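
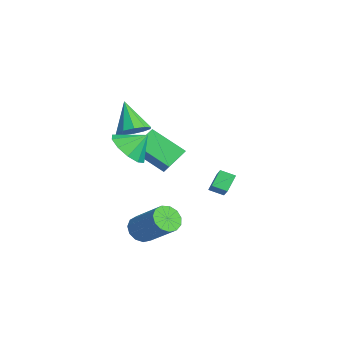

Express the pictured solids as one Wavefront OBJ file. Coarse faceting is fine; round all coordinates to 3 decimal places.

v -2.37 3.933 -1.877
v -2.694 3.223 -1.568
v -1.346 3.827 -1.05
v -1.67 3.116 -0.741
v -1.83 3.364 -2.619
v -2.154 2.653 -2.31
v -0.806 3.257 -1.792
v -1.13 2.547 -1.483
v 2.749 -2.459 3.549
v 3.28 -1.843 2.823
v 2.911 -1.581 4.411
v 2.626 -1.688 2.788
v 2.018 -1.828 3.044
v 1.69 -2.208 3.493
v 1.766 -2.684 3.963
v 2.218 -3.074 4.275
v 2.873 -3.229 4.31
v 3.48 -3.09 4.055
v 3.809 -2.709 3.606
v 3.732 -2.233 3.135
v 2.429 -1.78 -1.991
v 3.002 -2.216 -2.316
v 4.444 -1.337 -0.953
v 3.871 -0.9 -0.629
v 2.989 -1.836 -2.547
v 4.43 -0.956 -1.184
v 2.797 -1.438 -2.601
v 4.239 -0.558 -1.238
v 2.489 -1.148 -2.462
v 3.93 -0.269 -1.099
v 2.162 -1.059 -2.174
v 3.603 -0.18 -0.811
v 1.92 -1.199 -1.827
v 3.361 -0.319 -0.465
v 1.839 -1.523 -1.533
v 3.281 -0.643 -0.17
v 1.946 -1.929 -1.384
v 3.388 -1.049 -0.021
v 2.206 -2.287 -1.428
v 3.648 -1.408 -0.065
v 2.538 -2.484 -1.651
v 3.979 -1.605 -0.288
v 2.834 -2.458 -1.982
v 4.276 -1.578 -0.619
v -1.515 -1.396 1.277
v -2.037 -0.453 1.968
v -0.548 0.003 0.097
v -1.07 0.946 0.787
v -0.33 -1.426 2.213
v -0.852 -0.483 2.903
v 0.637 -0.027 1.032
v 0.115 0.916 1.723
v -2.325 -1.08 2.152
v -1.6 -1.196 2.69
v -3.495 -1.26 3.688
v -1.714 -0.646 2.668
v -2.061 -0.262 2.448
v -2.508 -0.19 2.116
v -2.886 -0.458 1.797
v -3.049 -0.964 1.613
v -2.936 -1.514 1.636
v -2.589 -1.899 1.855
v -2.141 -1.971 2.188
v -1.763 -1.702 2.507
f 2 4 1
f 5 2 1
f 1 4 3
f 3 5 1
f 2 8 4
f 6 2 5
f 6 8 2
f 4 8 3
f 7 5 3
f 3 8 7
f 7 6 5
f 8 6 7
f 10 9 12
f 10 12 11
f 12 9 13
f 12 13 11
f 13 9 14
f 13 14 11
f 14 9 15
f 14 15 11
f 15 9 16
f 15 16 11
f 16 9 17
f 16 17 11
f 17 9 18
f 17 18 11
f 18 9 19
f 18 19 11
f 19 9 20
f 19 20 11
f 20 9 10
f 20 10 11
f 22 21 25
f 22 25 23
f 23 25 26
f 23 26 24
f 25 21 27
f 25 27 26
f 26 27 28
f 26 28 24
f 27 21 29
f 27 29 28
f 28 29 30
f 28 30 24
f 29 21 31
f 29 31 30
f 30 31 32
f 30 32 24
f 31 21 33
f 31 33 32
f 32 33 34
f 32 34 24
f 33 21 35
f 33 35 34
f 34 35 36
f 34 36 24
f 35 21 37
f 35 37 36
f 36 37 38
f 36 38 24
f 37 21 39
f 37 39 38
f 38 39 40
f 38 40 24
f 39 21 41
f 39 41 40
f 40 41 42
f 40 42 24
f 41 21 43
f 41 43 42
f 42 43 44
f 42 44 24
f 43 21 22
f 43 22 44
f 44 22 23
f 44 23 24
f 46 48 45
f 49 46 45
f 45 48 47
f 47 49 45
f 46 52 48
f 50 46 49
f 50 52 46
f 48 52 47
f 51 49 47
f 47 52 51
f 51 50 49
f 52 50 51
f 54 53 56
f 54 56 55
f 56 53 57
f 56 57 55
f 57 53 58
f 57 58 55
f 58 53 59
f 58 59 55
f 59 53 60
f 59 60 55
f 60 53 61
f 60 61 55
f 61 53 62
f 61 62 55
f 62 53 63
f 62 63 55
f 63 53 64
f 63 64 55
f 64 53 54
f 64 54 55



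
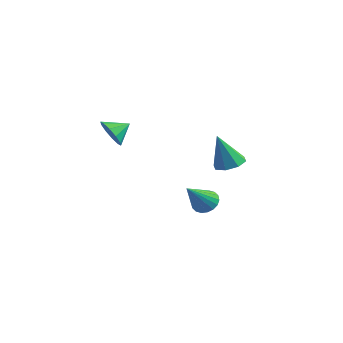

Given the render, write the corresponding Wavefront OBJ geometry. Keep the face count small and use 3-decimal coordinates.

v -3.463 -4.269 -0.046
v -3.038 -4.83 0.592
v -2.997 -3.311 0.486
v -2.67 -4.758 0.14
v -2.605 -4.499 -0.383
v -2.868 -4.152 -0.777
v -3.358 -3.849 -0.892
v -3.888 -3.707 -0.684
v -4.256 -3.779 -0.232
v -4.321 -4.038 0.291
v -4.058 -4.385 0.685
v -3.568 -4.688 0.8
v 0.932 -1.945 -4.498
v 1.441 -2.383 -4.933
v 0.928 -3.455 -2.982
v 1.659 -2.184 -4.734
v 1.732 -1.937 -4.488
v 1.647 -1.692 -4.244
v 1.421 -1.497 -4.05
v 1.098 -1.391 -3.945
v 0.742 -1.394 -3.95
v 0.424 -1.507 -4.063
v 0.206 -1.706 -4.262
v 0.132 -1.953 -4.508
v 0.217 -2.198 -4.752
v 0.444 -2.393 -4.946
v 0.767 -2.499 -5.051
v 1.123 -2.495 -5.046
v 3.421 -3.109 -0.576
v 4.218 -3.44 -0.463
v 2.959 -3.571 1.336
v 4.188 -2.792 -0.313
v 3.709 -2.329 -0.317
v 3.061 -2.323 -0.473
v 2.625 -2.778 -0.688
v 2.655 -3.426 -0.838
v 3.134 -3.888 -0.834
v 3.781 -3.894 -0.678
f 2 1 4
f 2 4 3
f 4 1 5
f 4 5 3
f 5 1 6
f 5 6 3
f 6 1 7
f 6 7 3
f 7 1 8
f 7 8 3
f 8 1 9
f 8 9 3
f 9 1 10
f 9 10 3
f 10 1 11
f 10 11 3
f 11 1 12
f 11 12 3
f 12 1 2
f 12 2 3
f 14 13 16
f 14 16 15
f 16 13 17
f 16 17 15
f 17 13 18
f 17 18 15
f 18 13 19
f 18 19 15
f 19 13 20
f 19 20 15
f 20 13 21
f 20 21 15
f 21 13 22
f 21 22 15
f 22 13 23
f 22 23 15
f 23 13 24
f 23 24 15
f 24 13 25
f 24 25 15
f 25 13 26
f 25 26 15
f 26 13 27
f 26 27 15
f 27 13 28
f 27 28 15
f 28 13 14
f 28 14 15
f 30 29 32
f 30 32 31
f 32 29 33
f 32 33 31
f 33 29 34
f 33 34 31
f 34 29 35
f 34 35 31
f 35 29 36
f 35 36 31
f 36 29 37
f 36 37 31
f 37 29 38
f 37 38 31
f 38 29 30
f 38 30 31



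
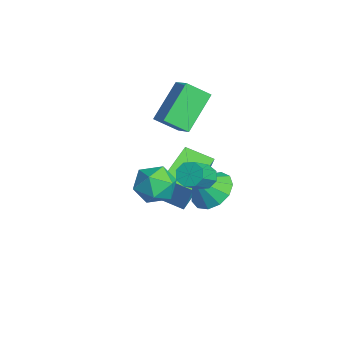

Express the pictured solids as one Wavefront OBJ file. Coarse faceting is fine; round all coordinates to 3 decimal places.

v 1.152 -2.464 0.787
v 1.834 -2.857 0.323
v 0.766 -3.783 1.337
v 1.448 -4.176 0.873
v 1.634 -3.62 1.575
v 1.873 -2.805 1.235
v 0.727 -3.835 0.425
v 0.966 -3.02 0.085
v 1.572 -3.705 0.099
v 2.132 -3.572 0.809
v 0.468 -3.068 0.851
v 1.028 -2.935 1.561
v 1.71 -1.614 1.232
v 1.958 -1.87 0.8
v 2.639 -2.583 1.617
v 2.39 -2.326 2.048
v 2.171 -1.521 0.928
v 2.852 -2.234 1.745
v 2.114 -1.226 1.234
v 2.794 -1.939 2.05
v 1.82 -1.158 1.538
v 2.5 -1.871 2.354
v 1.461 -1.357 1.663
v 2.142 -2.07 2.48
v 1.248 -1.706 1.535
v 1.929 -2.419 2.352
v 1.306 -2.001 1.23
v 1.986 -2.714 2.046
v 1.6 -2.069 0.926
v 2.28 -2.782 1.742
v 0.527 -0.934 -0.644
v 1.327 -0.501 -0.368
v 0.613 -1.706 0.324
v 0.924 -0.243 -0.127
v 0.396 -0.204 -0.05
v -0.091 -0.398 -0.161
v -0.381 -0.761 -0.426
v -0.383 -1.18 -0.759
v -0.096 -1.521 -1.056
v 0.389 -1.675 -1.222
v 0.918 -1.595 -1.204
v 1.323 -1.304 -1.008
v 1.475 -0.897 -0.697
v -3.144 -1.345 3.001
v -2.238 -1.173 3.543
v -2.916 -0.427 2.328
v -2.01 -0.255 2.871
v -2.19 -2.485 1.769
v -1.284 -2.313 2.312
v -1.962 -1.567 1.097
v -1.056 -1.395 1.639
v -3.241 -1.286 -2.053
v -2.819 -1.052 -0.633
v -2.524 -0.307 -2.428
v -2.101 -0.073 -1.008
v -1.559 -2.627 -2.332
v -1.136 -2.393 -0.912
v -0.841 -1.648 -2.707
v -0.419 -1.414 -1.287
f 1 12 6
f 1 6 2
f 1 2 8
f 1 8 11
f 1 11 12
f 2 6 10
f 6 12 5
f 12 11 3
f 11 8 7
f 8 2 9
f 4 10 5
f 4 5 3
f 4 3 7
f 4 7 9
f 4 9 10
f 5 10 6
f 3 5 12
f 7 3 11
f 9 7 8
f 10 9 2
f 14 13 17
f 14 17 15
f 15 17 18
f 15 18 16
f 17 13 19
f 17 19 18
f 18 19 20
f 18 20 16
f 19 13 21
f 19 21 20
f 20 21 22
f 20 22 16
f 21 13 23
f 21 23 22
f 22 23 24
f 22 24 16
f 23 13 25
f 23 25 24
f 24 25 26
f 24 26 16
f 25 13 27
f 25 27 26
f 26 27 28
f 26 28 16
f 27 13 29
f 27 29 28
f 28 29 30
f 28 30 16
f 29 13 14
f 29 14 30
f 30 14 15
f 30 15 16
f 32 31 34
f 32 34 33
f 34 31 35
f 34 35 33
f 35 31 36
f 35 36 33
f 36 31 37
f 36 37 33
f 37 31 38
f 37 38 33
f 38 31 39
f 38 39 33
f 39 31 40
f 39 40 33
f 40 31 41
f 40 41 33
f 41 31 42
f 41 42 33
f 42 31 43
f 42 43 33
f 43 31 32
f 43 32 33
f 45 47 44
f 48 45 44
f 44 47 46
f 46 48 44
f 45 51 47
f 49 45 48
f 49 51 45
f 47 51 46
f 50 48 46
f 46 51 50
f 50 49 48
f 51 49 50
f 53 55 52
f 56 53 52
f 52 55 54
f 54 56 52
f 53 59 55
f 57 53 56
f 57 59 53
f 55 59 54
f 58 56 54
f 54 59 58
f 58 57 56
f 59 57 58



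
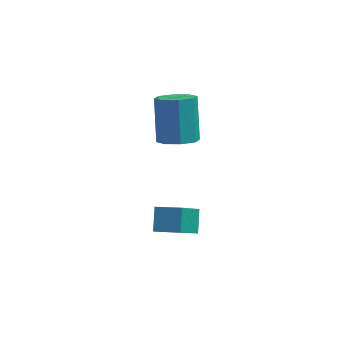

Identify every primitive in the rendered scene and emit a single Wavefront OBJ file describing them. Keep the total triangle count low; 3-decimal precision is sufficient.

v -2.575 -1.807 2.566
v -1.892 -2.167 2.897
v -2.042 -0.993 4.485
v -2.725 -0.633 4.154
v -1.749 -1.656 2.533
v -1.9 -0.483 4.121
v -2.09 -1.234 2.189
v -2.241 -0.06 3.776
v -2.715 -1.147 2.065
v -2.865 0.026 3.653
v -3.258 -1.447 2.235
v -3.408 -0.273 3.823
v -3.4 -1.957 2.599
v -3.551 -0.784 4.187
v -3.059 -2.38 2.944
v -3.21 -1.206 4.531
v -2.435 -2.466 3.067
v -2.585 -1.293 4.655
v -2.337 -4.741 -0.211
v -2.328 -3.906 0.475
v -3.384 -4.48 -0.514
v -3.374 -3.646 0.172
v -1.706 -3.694 -1.492
v -1.696 -2.86 -0.806
v -2.752 -3.434 -1.795
v -2.743 -2.599 -1.109
f 2 1 5
f 2 5 3
f 3 5 6
f 3 6 4
f 5 1 7
f 5 7 6
f 6 7 8
f 6 8 4
f 7 1 9
f 7 9 8
f 8 9 10
f 8 10 4
f 9 1 11
f 9 11 10
f 10 11 12
f 10 12 4
f 11 1 13
f 11 13 12
f 12 13 14
f 12 14 4
f 13 1 15
f 13 15 14
f 14 15 16
f 14 16 4
f 15 1 17
f 15 17 16
f 16 17 18
f 16 18 4
f 17 1 2
f 17 2 18
f 18 2 3
f 18 3 4
f 20 22 19
f 23 20 19
f 19 22 21
f 21 23 19
f 20 26 22
f 24 20 23
f 24 26 20
f 22 26 21
f 25 23 21
f 21 26 25
f 25 24 23
f 26 24 25



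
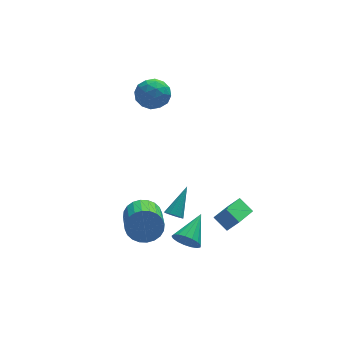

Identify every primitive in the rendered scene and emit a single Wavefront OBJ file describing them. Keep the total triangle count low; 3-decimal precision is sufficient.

v 2.238 -3.563 -2.592
v 1.725 -2.85 -1.98
v 1.642 -3.377 -3.308
v 1.129 -2.665 -2.697
v 3.471 -2.115 -3.243
v 2.958 -1.403 -2.632
v 2.875 -1.93 -3.96
v 2.362 -1.217 -3.348
v -0.637 -1.305 -3.28
v -0.26 -1.211 -3.669
v 0.397 -0.235 -2.02
v -0.468 -0.983 -3.693
v -0.73 -0.857 -3.585
v -0.962 -0.873 -3.38
v -1.091 -1.027 -3.144
v -1.076 -1.269 -2.951
v -0.921 -1.523 -2.863
v -0.676 -1.707 -2.907
v -0.418 -1.764 -3.069
v -0.23 -1.675 -3.299
v -0.171 -1.469 -3.523
v -0.758 3.727 3.933
v 0.014 3.677 3.236
v -1.194 2.143 3.564
v -0.422 2.093 2.867
v -0.203 2.138 3.884
v 0.066 3.117 4.112
v -1.246 2.703 2.688
v -0.977 3.682 2.916
v -0.288 3.044 2.467
v 0.357 2.695 3.206
v -1.537 3.125 3.594
v -0.892 2.776 4.333
v -0.334 3.841 3.617
v -0.846 1.979 3.183
v -0.718 2.005 3.781
v -0.264 1.976 3.372
v -0.303 3.512 4.132
v 0.15 3.483 3.722
v 0.023 2.578 4.103
v -1.33 2.337 3.078
v -0.877 2.308 2.668
v -0.916 3.844 3.428
v -0.462 3.815 3.019
v -1.203 3.242 2.697
v -0.057 3.44 2.755
v -0.313 2.508 2.538
v -0.798 2.867 2.433
v -0.639 3.443 2.567
v 0.321 3.234 3.19
v 0.065 2.303 2.973
v 0.194 2.33 3.571
v 0.352 2.905 3.705
v 0.144 2.862 2.738
v -1.245 3.517 3.827
v -1.501 2.586 3.61
v -1.532 2.915 3.095
v -1.374 3.49 3.229
v -0.867 3.312 4.262
v -1.123 2.38 4.045
v -0.541 2.377 4.233
v -0.382 2.953 4.367
v -1.324 2.958 4.062
v -2.617 -2.389 -1.818
v -1.923 -2.212 -1.106
v -2.329 -4.133 -0.23
v -3.023 -4.311 -0.942
v -2.247 -2.065 -0.936
v -2.653 -3.986 -0.06
v -2.627 -1.969 -0.9
v -3.033 -3.89 -0.024
v -3.006 -1.936 -1.004
v -3.412 -3.857 -0.128
v -3.326 -1.972 -1.231
v -3.731 -3.893 -0.355
v -3.537 -2.072 -1.548
v -3.943 -3.993 -0.672
v -3.609 -2.22 -1.907
v -4.015 -4.141 -1.03
v -3.53 -2.394 -2.251
v -3.935 -4.315 -1.375
v -3.311 -2.567 -2.53
v -3.717 -4.488 -1.654
v -2.987 -2.714 -2.7
v -3.393 -4.635 -1.824
v -2.607 -2.81 -2.736
v -3.013 -4.731 -1.86
v -2.228 -2.843 -2.632
v -2.634 -4.764 -1.756
v -1.909 -2.807 -2.405
v -2.314 -4.728 -1.529
v -1.697 -2.707 -2.088
v -2.103 -4.628 -1.212
v -1.625 -2.559 -1.73
v -2.031 -4.48 -0.853
v -1.705 -2.385 -1.385
v -2.11 -4.306 -0.509
v -0.552 -3.351 -3.658
v -0.008 -3.459 -4.275
v 0.632 -2.049 -2.842
v -0.242 -3.165 -4.405
v -0.547 -2.914 -4.363
v -0.853 -2.763 -4.16
v -1.09 -2.747 -3.842
v -1.204 -2.87 -3.482
v -1.168 -3.102 -3.162
v -0.992 -3.392 -2.955
v -0.714 -3.673 -2.91
v -0.399 -3.879 -3.036
v -0.119 -3.965 -3.305
v 0.062 -3.911 -3.654
v 0.102 -3.728 -4.004
f 2 4 1
f 5 2 1
f 1 4 3
f 3 5 1
f 2 8 4
f 6 2 5
f 6 8 2
f 4 8 3
f 7 5 3
f 3 8 7
f 7 6 5
f 8 6 7
f 10 9 12
f 10 12 11
f 12 9 13
f 12 13 11
f 13 9 14
f 13 14 11
f 14 9 15
f 14 15 11
f 15 9 16
f 15 16 11
f 16 9 17
f 16 17 11
f 17 9 18
f 17 18 11
f 18 9 19
f 18 19 11
f 19 9 20
f 19 20 11
f 20 9 21
f 20 21 11
f 21 9 10
f 21 10 11
f 22 59 38
f 59 33 62
f 38 62 27
f 59 62 38
f 22 38 34
f 38 27 39
f 34 39 23
f 38 39 34
f 22 34 43
f 34 23 44
f 43 44 29
f 34 44 43
f 22 43 55
f 43 29 58
f 55 58 32
f 43 58 55
f 22 55 59
f 55 32 63
f 59 63 33
f 55 63 59
f 23 39 50
f 39 27 53
f 50 53 31
f 39 53 50
f 27 62 40
f 62 33 61
f 40 61 26
f 62 61 40
f 33 63 60
f 63 32 56
f 60 56 24
f 63 56 60
f 32 58 57
f 58 29 45
f 57 45 28
f 58 45 57
f 29 44 49
f 44 23 46
f 49 46 30
f 44 46 49
f 25 51 37
f 51 31 52
f 37 52 26
f 51 52 37
f 25 37 35
f 37 26 36
f 35 36 24
f 37 36 35
f 25 35 42
f 35 24 41
f 42 41 28
f 35 41 42
f 25 42 47
f 42 28 48
f 47 48 30
f 42 48 47
f 25 47 51
f 47 30 54
f 51 54 31
f 47 54 51
f 26 52 40
f 52 31 53
f 40 53 27
f 52 53 40
f 24 36 60
f 36 26 61
f 60 61 33
f 36 61 60
f 28 41 57
f 41 24 56
f 57 56 32
f 41 56 57
f 30 48 49
f 48 28 45
f 49 45 29
f 48 45 49
f 31 54 50
f 54 30 46
f 50 46 23
f 54 46 50
f 65 64 68
f 65 68 66
f 66 68 69
f 66 69 67
f 68 64 70
f 68 70 69
f 69 70 71
f 69 71 67
f 70 64 72
f 70 72 71
f 71 72 73
f 71 73 67
f 72 64 74
f 72 74 73
f 73 74 75
f 73 75 67
f 74 64 76
f 74 76 75
f 75 76 77
f 75 77 67
f 76 64 78
f 76 78 77
f 77 78 79
f 77 79 67
f 78 64 80
f 78 80 79
f 79 80 81
f 79 81 67
f 80 64 82
f 80 82 81
f 81 82 83
f 81 83 67
f 82 64 84
f 82 84 83
f 83 84 85
f 83 85 67
f 84 64 86
f 84 86 85
f 85 86 87
f 85 87 67
f 86 64 88
f 86 88 87
f 87 88 89
f 87 89 67
f 88 64 90
f 88 90 89
f 89 90 91
f 89 91 67
f 90 64 92
f 90 92 91
f 91 92 93
f 91 93 67
f 92 64 94
f 92 94 93
f 93 94 95
f 93 95 67
f 94 64 96
f 94 96 95
f 95 96 97
f 95 97 67
f 96 64 65
f 96 65 97
f 97 65 66
f 97 66 67
f 99 98 101
f 99 101 100
f 101 98 102
f 101 102 100
f 102 98 103
f 102 103 100
f 103 98 104
f 103 104 100
f 104 98 105
f 104 105 100
f 105 98 106
f 105 106 100
f 106 98 107
f 106 107 100
f 107 98 108
f 107 108 100
f 108 98 109
f 108 109 100
f 109 98 110
f 109 110 100
f 110 98 111
f 110 111 100
f 111 98 112
f 111 112 100
f 112 98 99
f 112 99 100



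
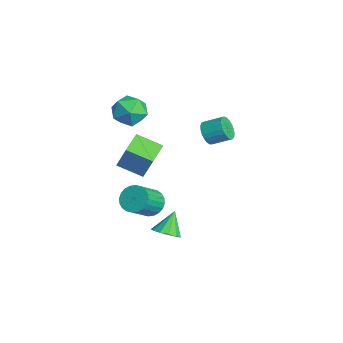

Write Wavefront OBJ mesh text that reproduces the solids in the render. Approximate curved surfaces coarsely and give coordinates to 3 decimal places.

v -2.782 -3.02 4.756
v -1.94 -3.695 4.234
v -3.96 -3.325 3.246
v -3.118 -4 2.724
v -3.673 -4.391 3.713
v -2.945 -4.203 4.646
v -2.955 -2.817 2.834
v -2.227 -2.629 3.767
v -2.047 -3.57 3.047
v -2.491 -4.542 3.59
v -3.409 -2.478 3.89
v -3.853 -3.45 4.433
v -1.474 -2.702 -3.285
v -0.863 -2.958 -3.966
v 0.045 -4.115 -2.716
v -0.566 -3.858 -2.035
v -0.69 -2.664 -3.82
v 0.218 -3.821 -2.57
v -0.636 -2.376 -3.593
v 0.272 -3.533 -2.343
v -0.71 -2.138 -3.318
v 0.198 -3.295 -2.068
v -0.9 -1.986 -3.039
v 0.008 -3.142 -1.789
v -1.177 -1.942 -2.797
v -0.27 -3.099 -1.547
v -1.5 -2.014 -2.63
v -0.592 -3.171 -1.38
v -1.819 -2.191 -2.562
v -0.911 -3.348 -1.312
v -2.085 -2.445 -2.604
v -1.177 -3.602 -1.354
v -2.258 -2.739 -2.75
v -1.35 -3.896 -1.5
v -2.312 -3.027 -2.977
v -1.404 -4.184 -1.727
v -2.238 -3.265 -3.252
v -1.33 -4.422 -2.002
v -2.048 -3.418 -3.531
v -1.14 -4.574 -2.281
v -1.77 -3.461 -3.773
v -0.863 -4.618 -2.523
v -1.448 -3.389 -3.94
v -0.54 -4.546 -2.69
v -1.129 -3.212 -4.008
v -0.221 -4.369 -2.758
v -2.634 0.956 1.299
v -2.328 0.475 1.902
v -1.84 1.543 2.505
v -2.146 2.024 1.901
v -2.067 0.483 1.677
v -1.578 1.551 2.28
v -1.904 0.572 1.386
v -1.415 1.64 1.989
v -1.867 0.728 1.08
v -1.378 1.796 1.683
v -1.962 0.923 0.812
v -1.474 1.991 1.415
v -2.174 1.124 0.628
v -1.686 2.192 1.231
v -2.466 1.296 0.56
v -1.977 2.364 1.163
v -2.786 1.409 0.62
v -2.298 2.477 1.223
v -3.081 1.444 0.797
v -2.592 2.512 1.4
v -3.298 1.394 1.06
v -2.809 2.462 1.663
v -3.4 1.269 1.365
v -2.912 2.337 1.968
v -3.37 1.09 1.659
v -2.881 2.157 2.262
v -3.213 0.887 1.89
v -2.724 1.955 2.493
v -2.956 0.697 2.019
v -2.467 1.764 2.621
v -2.643 0.551 2.023
v -2.154 1.619 2.626
v -0.438 -4.236 2.331
v -0.059 -3.773 3.772
v 0.335 -2.919 1.705
v 0.714 -2.456 3.146
v 1.066 -5.164 2.234
v 1.445 -4.701 3.675
v 1.839 -3.847 1.608
v 2.218 -3.384 3.049
v 0.959 -2.362 -4.168
v 1.498 -1.646 -4.25
v 0.241 -1.678 -2.912
v 1.09 -1.551 -4.535
v 0.64 -1.713 -4.704
v 0.291 -2.081 -4.702
v 0.154 -2.539 -4.531
v 0.273 -2.94 -4.245
v 0.609 -3.158 -3.934
v 1.057 -3.123 -3.697
v 1.473 -2.847 -3.61
v 1.726 -2.417 -3.7
v 1.735 -1.969 -3.938
f 1 12 6
f 1 6 2
f 1 2 8
f 1 8 11
f 1 11 12
f 2 6 10
f 6 12 5
f 12 11 3
f 11 8 7
f 8 2 9
f 4 10 5
f 4 5 3
f 4 3 7
f 4 7 9
f 4 9 10
f 5 10 6
f 3 5 12
f 7 3 11
f 9 7 8
f 10 9 2
f 14 13 17
f 14 17 15
f 15 17 18
f 15 18 16
f 17 13 19
f 17 19 18
f 18 19 20
f 18 20 16
f 19 13 21
f 19 21 20
f 20 21 22
f 20 22 16
f 21 13 23
f 21 23 22
f 22 23 24
f 22 24 16
f 23 13 25
f 23 25 24
f 24 25 26
f 24 26 16
f 25 13 27
f 25 27 26
f 26 27 28
f 26 28 16
f 27 13 29
f 27 29 28
f 28 29 30
f 28 30 16
f 29 13 31
f 29 31 30
f 30 31 32
f 30 32 16
f 31 13 33
f 31 33 32
f 32 33 34
f 32 34 16
f 33 13 35
f 33 35 34
f 34 35 36
f 34 36 16
f 35 13 37
f 35 37 36
f 36 37 38
f 36 38 16
f 37 13 39
f 37 39 38
f 38 39 40
f 38 40 16
f 39 13 41
f 39 41 40
f 40 41 42
f 40 42 16
f 41 13 43
f 41 43 42
f 42 43 44
f 42 44 16
f 43 13 45
f 43 45 44
f 44 45 46
f 44 46 16
f 45 13 14
f 45 14 46
f 46 14 15
f 46 15 16
f 48 47 51
f 48 51 49
f 49 51 52
f 49 52 50
f 51 47 53
f 51 53 52
f 52 53 54
f 52 54 50
f 53 47 55
f 53 55 54
f 54 55 56
f 54 56 50
f 55 47 57
f 55 57 56
f 56 57 58
f 56 58 50
f 57 47 59
f 57 59 58
f 58 59 60
f 58 60 50
f 59 47 61
f 59 61 60
f 60 61 62
f 60 62 50
f 61 47 63
f 61 63 62
f 62 63 64
f 62 64 50
f 63 47 65
f 63 65 64
f 64 65 66
f 64 66 50
f 65 47 67
f 65 67 66
f 66 67 68
f 66 68 50
f 67 47 69
f 67 69 68
f 68 69 70
f 68 70 50
f 69 47 71
f 69 71 70
f 70 71 72
f 70 72 50
f 71 47 73
f 71 73 72
f 72 73 74
f 72 74 50
f 73 47 75
f 73 75 74
f 74 75 76
f 74 76 50
f 75 47 77
f 75 77 76
f 76 77 78
f 76 78 50
f 77 47 48
f 77 48 78
f 78 48 49
f 78 49 50
f 80 82 79
f 83 80 79
f 79 82 81
f 81 83 79
f 80 86 82
f 84 80 83
f 84 86 80
f 82 86 81
f 85 83 81
f 81 86 85
f 85 84 83
f 86 84 85
f 88 87 90
f 88 90 89
f 90 87 91
f 90 91 89
f 91 87 92
f 91 92 89
f 92 87 93
f 92 93 89
f 93 87 94
f 93 94 89
f 94 87 95
f 94 95 89
f 95 87 96
f 95 96 89
f 96 87 97
f 96 97 89
f 97 87 98
f 97 98 89
f 98 87 99
f 98 99 89
f 99 87 88
f 99 88 89



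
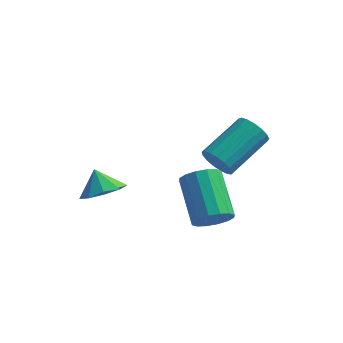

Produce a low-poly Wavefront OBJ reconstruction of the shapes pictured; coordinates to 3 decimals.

v 0.837 -3.239 0.586
v 1.489 -2.805 0.483
v 0.655 -1.306 1.532
v 0.003 -1.741 1.634
v 1.25 -2.714 0.164
v 0.416 -1.216 1.212
v 0.901 -2.764 -0.042
v 0.066 -1.266 1.006
v 0.534 -2.942 -0.08
v -0.3 -1.443 0.968
v 0.249 -3.199 0.06
v -0.585 -1.7 1.108
v 0.121 -3.467 0.341
v -0.713 -1.968 1.39
v 0.185 -3.674 0.688
v -0.649 -2.175 1.737
v 0.424 -3.764 1.008
v -0.41 -2.266 2.056
v 0.774 -3.714 1.214
v -0.061 -2.216 2.262
v 1.14 -3.537 1.252
v 0.306 -2.038 2.3
v 1.425 -3.28 1.112
v 0.591 -1.781 2.16
v 1.553 -3.012 0.83
v 0.719 -1.513 1.879
v 0.356 -0.597 1.518
v 0.71 -0.498 0.887
v 1.718 1.137 1.712
v 1.364 1.037 2.342
v 0.422 -0.303 0.853
v 1.43 1.332 1.678
v 0.119 -0.175 0.971
v 1.127 1.459 1.796
v -0.13 -0.145 1.215
v 0.878 1.49 2.039
v -0.268 -0.218 1.528
v 0.741 1.417 2.352
v -0.262 -0.378 1.838
v 0.746 1.257 2.663
v -0.115 -0.588 2.075
v 0.893 1.047 2.9
v 0.14 -0.8 2.185
v 1.148 0.834 3.009
v 0.444 -0.966 2.141
v 1.452 0.668 2.966
v 0.728 -1.048 1.955
v 1.737 0.587 2.78
v 0.927 -1.026 1.669
v 1.935 0.609 2.493
v 0.995 -0.906 1.348
v 2.003 0.729 2.172
v 0.917 -0.715 1.066
v 1.925 0.92 1.89
v -3.254 -2.994 1.116
v -2.716 -2.264 1.037
v -3.686 -2.586 1.944
v -3.244 -2.176 0.718
v -3.776 -2.47 0.585
v -4.064 -3.01 0.701
v -3.973 -3.542 1.011
v -3.545 -3.818 1.369
v -2.982 -3.708 1.609
v -2.545 -3.265 1.618
v -2.44 -2.694 1.392
f 2 1 5
f 2 5 3
f 3 5 6
f 3 6 4
f 5 1 7
f 5 7 6
f 6 7 8
f 6 8 4
f 7 1 9
f 7 9 8
f 8 9 10
f 8 10 4
f 9 1 11
f 9 11 10
f 10 11 12
f 10 12 4
f 11 1 13
f 11 13 12
f 12 13 14
f 12 14 4
f 13 1 15
f 13 15 14
f 14 15 16
f 14 16 4
f 15 1 17
f 15 17 16
f 16 17 18
f 16 18 4
f 17 1 19
f 17 19 18
f 18 19 20
f 18 20 4
f 19 1 21
f 19 21 20
f 20 21 22
f 20 22 4
f 21 1 23
f 21 23 22
f 22 23 24
f 22 24 4
f 23 1 25
f 23 25 24
f 24 25 26
f 24 26 4
f 25 1 2
f 25 2 26
f 26 2 3
f 26 3 4
f 28 27 31
f 28 31 29
f 29 31 32
f 29 32 30
f 31 27 33
f 31 33 32
f 32 33 34
f 32 34 30
f 33 27 35
f 33 35 34
f 34 35 36
f 34 36 30
f 35 27 37
f 35 37 36
f 36 37 38
f 36 38 30
f 37 27 39
f 37 39 38
f 38 39 40
f 38 40 30
f 39 27 41
f 39 41 40
f 40 41 42
f 40 42 30
f 41 27 43
f 41 43 42
f 42 43 44
f 42 44 30
f 43 27 45
f 43 45 44
f 44 45 46
f 44 46 30
f 45 27 47
f 45 47 46
f 46 47 48
f 46 48 30
f 47 27 49
f 47 49 48
f 48 49 50
f 48 50 30
f 49 27 51
f 49 51 50
f 50 51 52
f 50 52 30
f 51 27 53
f 51 53 52
f 52 53 54
f 52 54 30
f 53 27 28
f 53 28 54
f 54 28 29
f 54 29 30
f 56 55 58
f 56 58 57
f 58 55 59
f 58 59 57
f 59 55 60
f 59 60 57
f 60 55 61
f 60 61 57
f 61 55 62
f 61 62 57
f 62 55 63
f 62 63 57
f 63 55 64
f 63 64 57
f 64 55 65
f 64 65 57
f 65 55 56
f 65 56 57



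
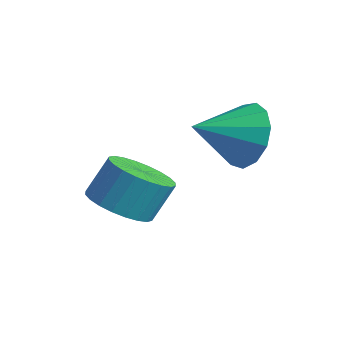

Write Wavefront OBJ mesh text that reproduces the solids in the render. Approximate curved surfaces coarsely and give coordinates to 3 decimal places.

v -0.341 -1.711 -4.378
v 0.644 -1.785 -4.44
v 0.766 -1.123 -3.304
v -0.219 -1.049 -3.242
v 0.582 -1.452 -4.627
v 0.703 -0.791 -3.491
v 0.379 -1.159 -4.776
v 0.5 -0.498 -3.64
v 0.066 -0.95 -4.864
v 0.188 -0.289 -3.728
v -0.308 -0.857 -4.878
v -0.187 -0.196 -3.742
v -0.688 -0.894 -4.816
v -0.566 -0.232 -3.68
v -1.014 -1.055 -4.688
v -0.893 -0.393 -3.552
v -1.239 -1.316 -4.512
v -1.117 -0.654 -3.376
v -1.326 -1.637 -4.316
v -1.204 -0.975 -3.18
v -1.263 -1.969 -4.129
v -1.142 -1.308 -2.993
v -1.06 -2.262 -3.98
v -0.939 -1.601 -2.844
v -0.748 -2.471 -3.892
v -0.626 -1.81 -2.756
v -0.373 -2.564 -3.878
v -0.252 -1.903 -2.742
v 0.006 -2.528 -3.94
v 0.128 -1.866 -2.804
v 0.333 -2.367 -4.068
v 0.454 -1.705 -2.932
v 0.557 -2.106 -4.244
v 0.679 -1.444 -3.108
v 1.848 0.738 -1.574
v 2.32 0.285 -2.433
v 1.552 -0.758 -0.946
v 2.76 0.37 -2.021
v 2.91 0.573 -1.468
v 2.723 0.828 -0.947
v 2.259 1.054 -0.626
v 1.664 1.181 -0.606
v 1.127 1.167 -0.893
v 0.82 1.017 -1.396
v 0.839 0.778 -1.956
v 1.178 0.527 -2.394
v 1.73 0.343 -2.572
f 2 1 5
f 2 5 3
f 3 5 6
f 3 6 4
f 5 1 7
f 5 7 6
f 6 7 8
f 6 8 4
f 7 1 9
f 7 9 8
f 8 9 10
f 8 10 4
f 9 1 11
f 9 11 10
f 10 11 12
f 10 12 4
f 11 1 13
f 11 13 12
f 12 13 14
f 12 14 4
f 13 1 15
f 13 15 14
f 14 15 16
f 14 16 4
f 15 1 17
f 15 17 16
f 16 17 18
f 16 18 4
f 17 1 19
f 17 19 18
f 18 19 20
f 18 20 4
f 19 1 21
f 19 21 20
f 20 21 22
f 20 22 4
f 21 1 23
f 21 23 22
f 22 23 24
f 22 24 4
f 23 1 25
f 23 25 24
f 24 25 26
f 24 26 4
f 25 1 27
f 25 27 26
f 26 27 28
f 26 28 4
f 27 1 29
f 27 29 28
f 28 29 30
f 28 30 4
f 29 1 31
f 29 31 30
f 30 31 32
f 30 32 4
f 31 1 33
f 31 33 32
f 32 33 34
f 32 34 4
f 33 1 2
f 33 2 34
f 34 2 3
f 34 3 4
f 36 35 38
f 36 38 37
f 38 35 39
f 38 39 37
f 39 35 40
f 39 40 37
f 40 35 41
f 40 41 37
f 41 35 42
f 41 42 37
f 42 35 43
f 42 43 37
f 43 35 44
f 43 44 37
f 44 35 45
f 44 45 37
f 45 35 46
f 45 46 37
f 46 35 47
f 46 47 37
f 47 35 36
f 47 36 37



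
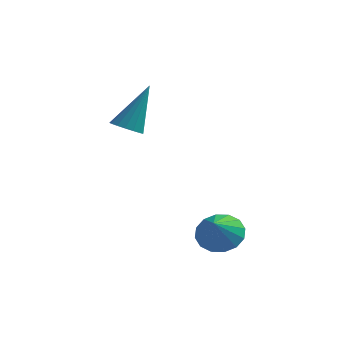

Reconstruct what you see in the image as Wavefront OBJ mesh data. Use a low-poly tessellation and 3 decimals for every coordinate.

v -4.201 -0.665 -0.137
v -3.923 -0.192 -0.467
v -3.679 0.265 1.637
v -4.212 -0.096 -0.432
v -4.499 -0.131 -0.329
v -4.717 -0.288 -0.182
v -4.817 -0.532 -0.025
v -4.776 -0.805 0.106
v -4.604 -1.047 0.182
v -4.339 -1.201 0.184
v -4.043 -1.232 0.113
v -3.783 -1.133 -0.015
v -3.619 -0.927 -0.171
v -3.588 -0.661 -0.32
v -3.698 -0.395 -0.426
v -0.003 -3.112 -3.423
v 0.514 -2.604 -2.959
v 0.023 -3.928 -2.557
v 0.102 -2.489 -2.839
v -0.339 -2.541 -2.874
v -0.69 -2.746 -3.057
v -0.856 -3.049 -3.338
v -0.794 -3.368 -3.641
v -0.52 -3.619 -3.886
v -0.107 -3.734 -4.007
v 0.334 -3.683 -3.971
v 0.684 -3.478 -3.788
v 0.851 -3.175 -3.508
v 0.788 -2.855 -3.204
f 2 1 4
f 2 4 3
f 4 1 5
f 4 5 3
f 5 1 6
f 5 6 3
f 6 1 7
f 6 7 3
f 7 1 8
f 7 8 3
f 8 1 9
f 8 9 3
f 9 1 10
f 9 10 3
f 10 1 11
f 10 11 3
f 11 1 12
f 11 12 3
f 12 1 13
f 12 13 3
f 13 1 14
f 13 14 3
f 14 1 15
f 14 15 3
f 15 1 2
f 15 2 3
f 17 16 19
f 17 19 18
f 19 16 20
f 19 20 18
f 20 16 21
f 20 21 18
f 21 16 22
f 21 22 18
f 22 16 23
f 22 23 18
f 23 16 24
f 23 24 18
f 24 16 25
f 24 25 18
f 25 16 26
f 25 26 18
f 26 16 27
f 26 27 18
f 27 16 28
f 27 28 18
f 28 16 29
f 28 29 18
f 29 16 17
f 29 17 18



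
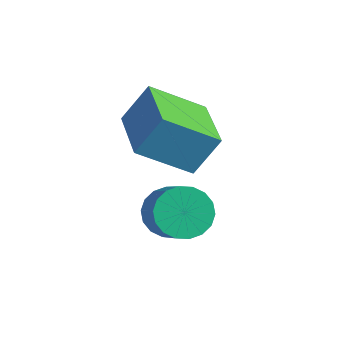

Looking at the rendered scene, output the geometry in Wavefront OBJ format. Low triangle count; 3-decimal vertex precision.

v -0.817 -2.334 1.502
v -0.43 -1.566 2.743
v 0.265 -1.025 0.354
v 0.652 -0.256 1.595
v 0.908 -3.564 1.725
v 1.295 -2.795 2.966
v 1.99 -2.254 0.577
v 2.377 -1.486 1.818
v 1.523 -2.702 -1.228
v 2.11 -2.05 -1.374
v 3.445 -2.925 0.081
v 2.857 -3.578 0.228
v 1.887 -1.904 -1.081
v 3.222 -2.779 0.374
v 1.591 -1.915 -0.817
v 2.926 -2.791 0.638
v 1.282 -2.083 -0.635
v 2.617 -2.959 0.82
v 1.021 -2.374 -0.57
v 2.356 -3.249 0.885
v 0.859 -2.729 -0.635
v 2.194 -3.605 0.82
v 0.828 -3.079 -0.818
v 2.163 -3.955 0.638
v 0.935 -3.355 -1.081
v 2.27 -4.23 0.374
v 1.158 -3.501 -1.374
v 2.493 -4.376 0.081
v 1.454 -3.489 -1.638
v 2.789 -4.365 -0.183
v 1.763 -3.321 -1.82
v 3.098 -4.197 -0.365
v 2.024 -3.031 -1.885
v 3.359 -3.906 -0.43
v 2.186 -2.675 -1.82
v 3.521 -3.551 -0.365
v 2.217 -2.325 -1.638
v 3.552 -3.201 -0.182
f 2 4 1
f 5 2 1
f 1 4 3
f 3 5 1
f 2 8 4
f 6 2 5
f 6 8 2
f 4 8 3
f 7 5 3
f 3 8 7
f 7 6 5
f 8 6 7
f 10 9 13
f 10 13 11
f 11 13 14
f 11 14 12
f 13 9 15
f 13 15 14
f 14 15 16
f 14 16 12
f 15 9 17
f 15 17 16
f 16 17 18
f 16 18 12
f 17 9 19
f 17 19 18
f 18 19 20
f 18 20 12
f 19 9 21
f 19 21 20
f 20 21 22
f 20 22 12
f 21 9 23
f 21 23 22
f 22 23 24
f 22 24 12
f 23 9 25
f 23 25 24
f 24 25 26
f 24 26 12
f 25 9 27
f 25 27 26
f 26 27 28
f 26 28 12
f 27 9 29
f 27 29 28
f 28 29 30
f 28 30 12
f 29 9 31
f 29 31 30
f 30 31 32
f 30 32 12
f 31 9 33
f 31 33 32
f 32 33 34
f 32 34 12
f 33 9 35
f 33 35 34
f 34 35 36
f 34 36 12
f 35 9 37
f 35 37 36
f 36 37 38
f 36 38 12
f 37 9 10
f 37 10 38
f 38 10 11
f 38 11 12



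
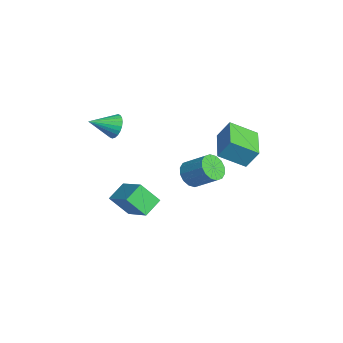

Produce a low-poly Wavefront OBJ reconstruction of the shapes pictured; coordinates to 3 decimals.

v 0.14 0.806 -0.861
v 0.504 1.196 -1.573
v 1.404 2.184 -0.572
v 1.04 1.794 0.141
v 0.127 1.445 -1.48
v 1.028 2.433 -0.479
v -0.246 1.523 -1.221
v 0.655 2.511 -0.22
v -0.516 1.409 -0.865
v 0.385 2.396 0.136
v -0.61 1.133 -0.508
v 0.291 2.12 0.493
v -0.503 0.77 -0.246
v 0.398 1.757 0.755
v -0.224 0.416 -0.148
v 0.676 1.404 0.853
v 0.152 0.167 -0.241
v 1.053 1.155 0.76
v 0.525 0.089 -0.5
v 1.426 1.077 0.501
v 0.795 0.204 -0.856
v 1.696 1.191 0.145
v 0.889 0.48 -1.213
v 1.79 1.467 -0.212
v 0.782 0.843 -1.475
v 1.683 1.83 -0.474
v 0.556 2.089 2.289
v 0.819 2.714 3.409
v 0.819 3.573 1.399
v 1.082 4.198 2.52
v 2.598 1.602 2.08
v 2.861 2.227 3.201
v 2.861 3.086 1.191
v 3.124 3.711 2.311
v -0.265 -3.244 3.28
v 0.194 -2.934 3.871
v -0.135 -4.696 3.94
v -0.095 -2.904 3.995
v -0.41 -2.925 4.01
v -0.703 -2.995 3.914
v -0.929 -3.103 3.722
v -1.054 -3.232 3.462
v -1.059 -3.363 3.174
v -0.943 -3.476 2.903
v -0.724 -3.554 2.689
v -0.435 -3.585 2.565
v -0.12 -3.563 2.55
v 0.173 -3.493 2.646
v 0.399 -3.385 2.838
v 0.524 -3.256 3.098
v 0.529 -3.125 3.386
v 0.413 -3.012 3.657
v 0.475 -3.791 -1.866
v -0.203 -2.877 -1.279
v 0.775 -2.801 -3.061
v 0.096 -1.888 -2.474
v 2.104 -3.172 -0.946
v 1.425 -2.259 -0.359
v 2.403 -2.183 -2.141
v 1.725 -1.269 -1.554
f 2 1 5
f 2 5 3
f 3 5 6
f 3 6 4
f 5 1 7
f 5 7 6
f 6 7 8
f 6 8 4
f 7 1 9
f 7 9 8
f 8 9 10
f 8 10 4
f 9 1 11
f 9 11 10
f 10 11 12
f 10 12 4
f 11 1 13
f 11 13 12
f 12 13 14
f 12 14 4
f 13 1 15
f 13 15 14
f 14 15 16
f 14 16 4
f 15 1 17
f 15 17 16
f 16 17 18
f 16 18 4
f 17 1 19
f 17 19 18
f 18 19 20
f 18 20 4
f 19 1 21
f 19 21 20
f 20 21 22
f 20 22 4
f 21 1 23
f 21 23 22
f 22 23 24
f 22 24 4
f 23 1 25
f 23 25 24
f 24 25 26
f 24 26 4
f 25 1 2
f 25 2 26
f 26 2 3
f 26 3 4
f 28 30 27
f 31 28 27
f 27 30 29
f 29 31 27
f 28 34 30
f 32 28 31
f 32 34 28
f 30 34 29
f 33 31 29
f 29 34 33
f 33 32 31
f 34 32 33
f 36 35 38
f 36 38 37
f 38 35 39
f 38 39 37
f 39 35 40
f 39 40 37
f 40 35 41
f 40 41 37
f 41 35 42
f 41 42 37
f 42 35 43
f 42 43 37
f 43 35 44
f 43 44 37
f 44 35 45
f 44 45 37
f 45 35 46
f 45 46 37
f 46 35 47
f 46 47 37
f 47 35 48
f 47 48 37
f 48 35 49
f 48 49 37
f 49 35 50
f 49 50 37
f 50 35 51
f 50 51 37
f 51 35 52
f 51 52 37
f 52 35 36
f 52 36 37
f 54 56 53
f 57 54 53
f 53 56 55
f 55 57 53
f 54 60 56
f 58 54 57
f 58 60 54
f 56 60 55
f 59 57 55
f 55 60 59
f 59 58 57
f 60 58 59



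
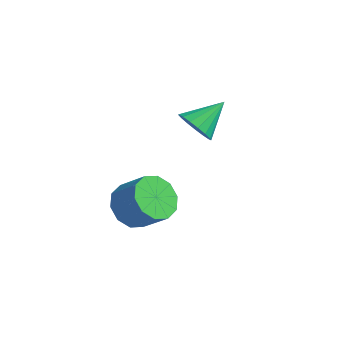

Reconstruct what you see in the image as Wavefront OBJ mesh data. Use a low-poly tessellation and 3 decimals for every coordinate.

v -1.169 3.341 0.232
v -0.386 3.21 0.069
v -0.791 4.579 1.048
v -0.505 3.438 -0.222
v -0.776 3.643 -0.408
v -1.136 3.78 -0.448
v -1.504 3.815 -0.332
v -1.796 3.743 -0.087
v -1.943 3.578 0.231
v -1.914 3.359 0.55
v -1.713 3.136 0.796
v -1.388 2.96 0.912
v -1.013 2.871 0.873
v -0.673 2.89 0.687
v -0.447 3.012 0.397
v -1.067 -0.309 -1.674
v -0.428 -0.474 -2.357
v 0.567 -0.376 -1.449
v -0.073 -0.211 -0.766
v -0.514 0.106 -2.325
v 0.481 0.204 -1.417
v -0.811 0.527 -2.045
v 0.183 0.626 -1.137
v -1.207 0.629 -1.623
v -0.212 0.727 -0.715
v -1.549 0.373 -1.22
v -0.554 0.471 -0.312
v -1.707 -0.144 -0.991
v -0.712 -0.046 -0.083
v -1.621 -0.724 -1.023
v -0.626 -0.626 -0.115
v -1.323 -1.146 -1.303
v -0.329 -1.047 -0.395
v -0.928 -1.247 -1.725
v 0.067 -1.149 -0.817
v -0.586 -0.991 -2.128
v 0.409 -0.893 -1.22
f 2 1 4
f 2 4 3
f 4 1 5
f 4 5 3
f 5 1 6
f 5 6 3
f 6 1 7
f 6 7 3
f 7 1 8
f 7 8 3
f 8 1 9
f 8 9 3
f 9 1 10
f 9 10 3
f 10 1 11
f 10 11 3
f 11 1 12
f 11 12 3
f 12 1 13
f 12 13 3
f 13 1 14
f 13 14 3
f 14 1 15
f 14 15 3
f 15 1 2
f 15 2 3
f 17 16 20
f 17 20 18
f 18 20 21
f 18 21 19
f 20 16 22
f 20 22 21
f 21 22 23
f 21 23 19
f 22 16 24
f 22 24 23
f 23 24 25
f 23 25 19
f 24 16 26
f 24 26 25
f 25 26 27
f 25 27 19
f 26 16 28
f 26 28 27
f 27 28 29
f 27 29 19
f 28 16 30
f 28 30 29
f 29 30 31
f 29 31 19
f 30 16 32
f 30 32 31
f 31 32 33
f 31 33 19
f 32 16 34
f 32 34 33
f 33 34 35
f 33 35 19
f 34 16 36
f 34 36 35
f 35 36 37
f 35 37 19
f 36 16 17
f 36 17 37
f 37 17 18
f 37 18 19



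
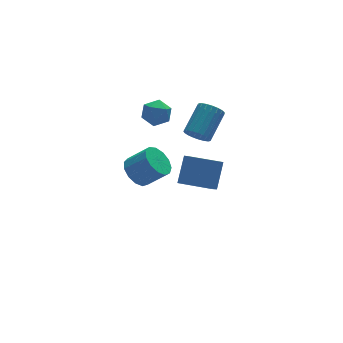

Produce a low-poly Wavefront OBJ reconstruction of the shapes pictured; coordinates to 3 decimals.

v 2.273 1.71 -4.154
v 1.781 1.186 -3.549
v 1.023 2.862 -4.172
v 0.531 2.338 -3.567
v 2.949 2.462 -2.953
v 2.457 1.938 -2.348
v 1.699 3.614 -2.971
v 1.207 3.09 -2.366
v 0.592 0.332 1.297
v 1.074 0.173 0.875
v 2.169 1.029 1.8
v 1.688 1.188 2.223
v 0.98 0.408 0.768
v 2.075 1.264 1.694
v 0.819 0.63 0.754
v 1.914 1.486 1.679
v 0.619 0.8 0.833
v 1.714 1.656 1.758
v 0.414 0.889 0.992
v 1.509 1.746 1.918
v 0.24 0.882 1.205
v 1.336 1.739 2.13
v 0.127 0.78 1.433
v 1.223 1.636 2.358
v 0.095 0.6 1.638
v 1.19 1.457 2.563
v 0.148 0.374 1.784
v 1.244 1.231 2.709
v 0.279 0.141 1.846
v 1.374 0.997 2.771
v 0.463 -0.06 1.813
v 1.558 0.797 2.738
v 0.67 -0.192 1.691
v 1.765 0.664 2.616
v 0.863 -0.235 1.501
v 1.959 0.622 2.426
v 1.01 -0.179 1.275
v 2.105 0.678 2.201
v 1.084 -0.035 1.054
v 2.18 0.822 1.979
v -0.718 1.531 3.351
v -0.254 1.253 2.807
v -1.706 1.247 2.653
v -1.242 0.969 2.109
v -1.311 0.601 2.779
v -0.701 0.777 3.21
v -1.259 1.723 2.25
v -0.649 1.899 2.681
v -0.588 1.372 2.126
v -0.62 0.678 2.454
v -1.34 1.822 3.006
v -1.372 1.128 3.334
v -3.323 -2.013 1.878
v -3.008 -2.495 1.309
v -2.202 -2.989 2.172
v -2.517 -2.507 2.742
v -2.764 -2.11 1.301
v -1.957 -2.603 2.164
v -2.697 -1.694 1.476
v -1.891 -2.187 2.339
v -2.829 -1.379 1.779
v -2.023 -1.873 2.642
v -3.118 -1.266 2.114
v -2.312 -1.759 2.977
v -3.472 -1.39 2.374
v -2.666 -1.883 3.237
v -3.779 -1.712 2.476
v -2.973 -2.205 3.34
v -3.941 -2.129 2.389
v -3.135 -2.623 3.252
v -3.907 -2.51 2.14
v -3.101 -3.003 3.003
v -3.688 -2.733 1.808
v -2.881 -3.226 2.671
v -3.353 -2.728 1.498
v -2.546 -3.221 2.361
f 2 4 1
f 5 2 1
f 1 4 3
f 3 5 1
f 2 8 4
f 6 2 5
f 6 8 2
f 4 8 3
f 7 5 3
f 3 8 7
f 7 6 5
f 8 6 7
f 10 9 13
f 10 13 11
f 11 13 14
f 11 14 12
f 13 9 15
f 13 15 14
f 14 15 16
f 14 16 12
f 15 9 17
f 15 17 16
f 16 17 18
f 16 18 12
f 17 9 19
f 17 19 18
f 18 19 20
f 18 20 12
f 19 9 21
f 19 21 20
f 20 21 22
f 20 22 12
f 21 9 23
f 21 23 22
f 22 23 24
f 22 24 12
f 23 9 25
f 23 25 24
f 24 25 26
f 24 26 12
f 25 9 27
f 25 27 26
f 26 27 28
f 26 28 12
f 27 9 29
f 27 29 28
f 28 29 30
f 28 30 12
f 29 9 31
f 29 31 30
f 30 31 32
f 30 32 12
f 31 9 33
f 31 33 32
f 32 33 34
f 32 34 12
f 33 9 35
f 33 35 34
f 34 35 36
f 34 36 12
f 35 9 37
f 35 37 36
f 36 37 38
f 36 38 12
f 37 9 39
f 37 39 38
f 38 39 40
f 38 40 12
f 39 9 10
f 39 10 40
f 40 10 11
f 40 11 12
f 41 52 46
f 41 46 42
f 41 42 48
f 41 48 51
f 41 51 52
f 42 46 50
f 46 52 45
f 52 51 43
f 51 48 47
f 48 42 49
f 44 50 45
f 44 45 43
f 44 43 47
f 44 47 49
f 44 49 50
f 45 50 46
f 43 45 52
f 47 43 51
f 49 47 48
f 50 49 42
f 54 53 57
f 54 57 55
f 55 57 58
f 55 58 56
f 57 53 59
f 57 59 58
f 58 59 60
f 58 60 56
f 59 53 61
f 59 61 60
f 60 61 62
f 60 62 56
f 61 53 63
f 61 63 62
f 62 63 64
f 62 64 56
f 63 53 65
f 63 65 64
f 64 65 66
f 64 66 56
f 65 53 67
f 65 67 66
f 66 67 68
f 66 68 56
f 67 53 69
f 67 69 68
f 68 69 70
f 68 70 56
f 69 53 71
f 69 71 70
f 70 71 72
f 70 72 56
f 71 53 73
f 71 73 72
f 72 73 74
f 72 74 56
f 73 53 75
f 73 75 74
f 74 75 76
f 74 76 56
f 75 53 54
f 75 54 76
f 76 54 55
f 76 55 56



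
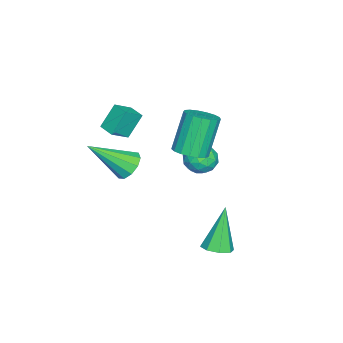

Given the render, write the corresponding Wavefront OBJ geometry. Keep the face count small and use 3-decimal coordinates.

v 1.685 -0.203 -0.225
v 2.359 -0.152 -0.528
v 2.415 -1.677 1.145
v 2.333 0.152 -0.187
v 2.061 0.321 0.139
v 1.645 0.289 0.326
v 1.244 0.069 0.303
v 1.012 -0.254 0.078
v 1.038 -0.559 -0.262
v 1.31 -0.727 -0.589
v 1.726 -0.695 -0.776
v 2.127 -0.476 -0.753
v -0.616 -1.515 0.071
v 0.059 -1.991 0.616
v -1.174 -1.085 1.14
v -0.499 -1.561 1.685
v -0.141 -0.859 0.055
v 0.534 -1.335 0.6
v -0.699 -0.429 1.124
v -0.024 -0.905 1.669
v 1.128 3.36 -4.966
v 1.717 3.101 -4.69
v 0.252 3.44 -3.014
v 1.718 3.637 -4.712
v 1.374 4.01 -4.882
v 0.885 4.002 -5.101
v 0.538 3.618 -5.241
v 0.537 3.083 -5.219
v 0.882 2.71 -5.049
v 1.371 2.717 -4.83
v -3.048 1.878 -2.336
v -2.373 1.507 -2.617
v -3.787 1.173 -3.183
v -3.112 0.802 -3.464
v -3.379 0.647 -2.704
v -2.922 1.082 -2.181
v -3.238 1.598 -3.619
v -2.781 2.033 -3.096
v -2.49 1.334 -3.41
v -2.577 0.746 -2.845
v -3.583 1.934 -2.955
v -3.67 1.346 -2.39
v -2.645 1.754 -2.402
v -3.515 0.926 -3.398
v -3.672 0.834 -2.951
v -3.275 0.616 -3.117
v -2.968 1.505 -2.146
v -2.571 1.287 -2.311
v -3.163 0.781 -2.362
v -3.589 1.393 -3.489
v -3.192 1.175 -3.654
v -2.885 2.064 -2.683
v -2.488 1.846 -2.849
v -2.997 1.899 -3.438
v -2.317 1.435 -3.034
v -2.752 1.02 -3.531
v -2.826 1.488 -3.623
v -2.557 1.744 -3.315
v -2.369 1.089 -2.701
v -2.803 0.675 -3.199
v -2.96 0.583 -2.753
v -2.692 0.839 -2.445
v -2.438 0.987 -3.167
v -3.357 2.005 -2.601
v -3.791 1.591 -3.099
v -3.468 1.841 -3.355
v -3.2 2.097 -3.047
v -3.408 1.66 -2.269
v -3.843 1.245 -2.766
v -3.603 0.936 -2.485
v -3.334 1.192 -2.177
v -3.722 1.693 -2.633
v -1.357 1.408 -1.224
v -0.662 1.232 -0.867
v -1.529 1.476 0.941
v -2.223 1.652 0.584
v -0.649 1.612 -0.912
v -1.516 1.856 0.896
v -0.797 1.945 -1.029
v -1.664 2.19 0.78
v -1.074 2.155 -1.19
v -1.941 2.4 0.619
v -1.415 2.194 -1.359
v -2.282 2.439 0.45
v -1.743 2.053 -1.497
v -2.61 2.297 0.311
v -1.983 1.764 -1.572
v -2.849 2.008 0.236
v -2.079 1.393 -1.568
v -2.945 1.638 0.24
v -2.009 1.026 -1.485
v -2.876 1.27 0.323
v -1.79 0.746 -1.342
v -2.657 0.99 0.466
v -1.472 0.618 -1.173
v -2.339 0.862 0.636
v -1.127 0.671 -1.014
v -1.994 0.915 0.794
v -0.835 0.892 -0.904
v -1.702 1.137 0.904
f 2 1 4
f 2 4 3
f 4 1 5
f 4 5 3
f 5 1 6
f 5 6 3
f 6 1 7
f 6 7 3
f 7 1 8
f 7 8 3
f 8 1 9
f 8 9 3
f 9 1 10
f 9 10 3
f 10 1 11
f 10 11 3
f 11 1 12
f 11 12 3
f 12 1 2
f 12 2 3
f 14 16 13
f 17 14 13
f 13 16 15
f 15 17 13
f 14 20 16
f 18 14 17
f 18 20 14
f 16 20 15
f 19 17 15
f 15 20 19
f 19 18 17
f 20 18 19
f 22 21 24
f 22 24 23
f 24 21 25
f 24 25 23
f 25 21 26
f 25 26 23
f 26 21 27
f 26 27 23
f 27 21 28
f 27 28 23
f 28 21 29
f 28 29 23
f 29 21 30
f 29 30 23
f 30 21 22
f 30 22 23
f 31 68 47
f 68 42 71
f 47 71 36
f 68 71 47
f 31 47 43
f 47 36 48
f 43 48 32
f 47 48 43
f 31 43 52
f 43 32 53
f 52 53 38
f 43 53 52
f 31 52 64
f 52 38 67
f 64 67 41
f 52 67 64
f 31 64 68
f 64 41 72
f 68 72 42
f 64 72 68
f 32 48 59
f 48 36 62
f 59 62 40
f 48 62 59
f 36 71 49
f 71 42 70
f 49 70 35
f 71 70 49
f 42 72 69
f 72 41 65
f 69 65 33
f 72 65 69
f 41 67 66
f 67 38 54
f 66 54 37
f 67 54 66
f 38 53 58
f 53 32 55
f 58 55 39
f 53 55 58
f 34 60 46
f 60 40 61
f 46 61 35
f 60 61 46
f 34 46 44
f 46 35 45
f 44 45 33
f 46 45 44
f 34 44 51
f 44 33 50
f 51 50 37
f 44 50 51
f 34 51 56
f 51 37 57
f 56 57 39
f 51 57 56
f 34 56 60
f 56 39 63
f 60 63 40
f 56 63 60
f 35 61 49
f 61 40 62
f 49 62 36
f 61 62 49
f 33 45 69
f 45 35 70
f 69 70 42
f 45 70 69
f 37 50 66
f 50 33 65
f 66 65 41
f 50 65 66
f 39 57 58
f 57 37 54
f 58 54 38
f 57 54 58
f 40 63 59
f 63 39 55
f 59 55 32
f 63 55 59
f 74 73 77
f 74 77 75
f 75 77 78
f 75 78 76
f 77 73 79
f 77 79 78
f 78 79 80
f 78 80 76
f 79 73 81
f 79 81 80
f 80 81 82
f 80 82 76
f 81 73 83
f 81 83 82
f 82 83 84
f 82 84 76
f 83 73 85
f 83 85 84
f 84 85 86
f 84 86 76
f 85 73 87
f 85 87 86
f 86 87 88
f 86 88 76
f 87 73 89
f 87 89 88
f 88 89 90
f 88 90 76
f 89 73 91
f 89 91 90
f 90 91 92
f 90 92 76
f 91 73 93
f 91 93 92
f 92 93 94
f 92 94 76
f 93 73 95
f 93 95 94
f 94 95 96
f 94 96 76
f 95 73 97
f 95 97 96
f 96 97 98
f 96 98 76
f 97 73 99
f 97 99 98
f 98 99 100
f 98 100 76
f 99 73 74
f 99 74 100
f 100 74 75
f 100 75 76



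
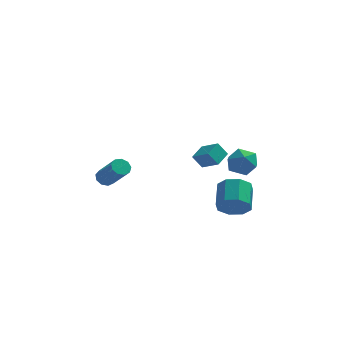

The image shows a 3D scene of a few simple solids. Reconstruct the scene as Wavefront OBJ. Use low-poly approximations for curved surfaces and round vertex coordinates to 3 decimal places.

v 1.7 1.859 1.197
v 2.136 2.885 1.583
v 0.696 2.518 0.58
v 1.132 3.545 0.967
v 2.268 1.935 0.353
v 2.704 2.962 0.74
v 1.264 2.595 -0.263
v 1.7 3.621 0.123
v 3.511 -2.013 -1.022
v 3.983 -1.545 -1.795
v 3.922 -0.058 -0.931
v 3.449 -0.527 -0.158
v 3.206 -1.534 -1.869
v 3.145 -0.047 -1.006
v 2.608 -1.804 -1.447
v 2.546 -0.317 -0.583
v 2.538 -2.196 -0.776
v 2.476 -0.71 0.088
v 3.038 -2.482 -0.249
v 2.977 -0.995 0.615
v 3.815 -2.493 -0.174
v 3.754 -1.006 0.689
v 4.414 -2.223 -0.597
v 4.352 -0.736 0.267
v 4.484 -1.83 -1.268
v 4.422 -0.344 -0.404
v -4.159 1.234 -0.773
v -3.851 1.761 -0.62
v -2.752 0.693 0.845
v -3.061 0.166 0.693
v -4.207 1.724 -0.38
v -3.108 0.656 1.085
v -4.541 1.458 -0.324
v -3.442 0.39 1.141
v -4.696 1.087 -0.477
v -3.597 0.019 0.988
v -4.601 0.784 -0.769
v -3.502 -0.284 0.696
v -4.299 0.693 -1.063
v -3.2 -0.376 0.402
v -3.932 0.854 -1.22
v -2.833 -0.214 0.245
v -3.671 1.193 -1.168
v -2.572 0.125 0.297
v -3.639 1.552 -0.931
v -2.54 0.484 0.534
v 3.785 -1.282 1.801
v 4.719 -1.491 2.12
v 3.181 -2.369 2.86
v 4.115 -2.578 3.179
v 3.702 -1.681 3.383
v 4.075 -1.009 2.729
v 3.825 -2.851 2.251
v 4.198 -2.179 1.597
v 4.744 -2.461 2.398
v 4.668 -1.737 3.097
v 3.232 -2.123 1.883
v 3.156 -1.399 2.582
f 2 4 1
f 5 2 1
f 1 4 3
f 3 5 1
f 2 8 4
f 6 2 5
f 6 8 2
f 4 8 3
f 7 5 3
f 3 8 7
f 7 6 5
f 8 6 7
f 10 9 13
f 10 13 11
f 11 13 14
f 11 14 12
f 13 9 15
f 13 15 14
f 14 15 16
f 14 16 12
f 15 9 17
f 15 17 16
f 16 17 18
f 16 18 12
f 17 9 19
f 17 19 18
f 18 19 20
f 18 20 12
f 19 9 21
f 19 21 20
f 20 21 22
f 20 22 12
f 21 9 23
f 21 23 22
f 22 23 24
f 22 24 12
f 23 9 25
f 23 25 24
f 24 25 26
f 24 26 12
f 25 9 10
f 25 10 26
f 26 10 11
f 26 11 12
f 28 27 31
f 28 31 29
f 29 31 32
f 29 32 30
f 31 27 33
f 31 33 32
f 32 33 34
f 32 34 30
f 33 27 35
f 33 35 34
f 34 35 36
f 34 36 30
f 35 27 37
f 35 37 36
f 36 37 38
f 36 38 30
f 37 27 39
f 37 39 38
f 38 39 40
f 38 40 30
f 39 27 41
f 39 41 40
f 40 41 42
f 40 42 30
f 41 27 43
f 41 43 42
f 42 43 44
f 42 44 30
f 43 27 45
f 43 45 44
f 44 45 46
f 44 46 30
f 45 27 28
f 45 28 46
f 46 28 29
f 46 29 30
f 47 58 52
f 47 52 48
f 47 48 54
f 47 54 57
f 47 57 58
f 48 52 56
f 52 58 51
f 58 57 49
f 57 54 53
f 54 48 55
f 50 56 51
f 50 51 49
f 50 49 53
f 50 53 55
f 50 55 56
f 51 56 52
f 49 51 58
f 53 49 57
f 55 53 54
f 56 55 48



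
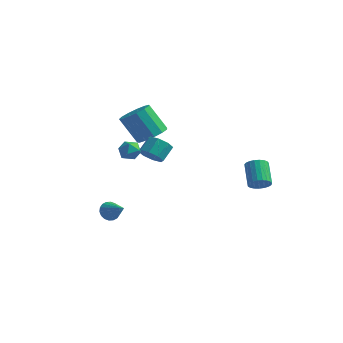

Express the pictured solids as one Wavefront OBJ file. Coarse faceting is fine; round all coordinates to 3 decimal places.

v -1.825 -3.739 -4.219
v -1.472 -3.339 -4.571
v -0.655 -4.141 -3.501
v -1.551 -3.176 -4.351
v -1.684 -3.125 -4.105
v -1.845 -3.196 -3.881
v -2.003 -3.374 -3.724
v -2.125 -3.624 -3.665
v -2.188 -3.897 -3.715
v -2.179 -4.139 -3.866
v -2.1 -4.302 -4.086
v -1.966 -4.353 -4.332
v -1.805 -4.283 -4.556
v -1.647 -4.104 -4.713
v -1.525 -3.854 -4.772
v -1.463 -3.581 -4.722
v -1.307 -0.513 -1.26
v -0.922 -0.092 -1.793
v -0.828 0.734 -1.072
v -1.213 0.313 -0.54
v -1.512 -0.005 -1.816
v -1.419 0.821 -1.095
v -1.982 -0.216 -1.513
v -1.888 0.61 -0.793
v -2.056 -0.6 -1.063
v -1.963 0.226 -0.342
v -1.692 -0.934 -0.728
v -1.598 -0.108 -0.007
v -1.101 -1.021 -0.705
v -1.008 -0.195 0.016
v -0.632 -0.81 -1.007
v -0.538 0.016 -0.287
v -0.557 -0.426 -1.458
v -0.464 0.4 -0.737
v 4.317 1.493 -2.801
v 4.758 1.968 -2.926
v 4.004 2.922 -1.965
v 3.563 2.447 -1.839
v 4.569 2.013 -3.119
v 3.815 2.967 -2.158
v 4.336 1.969 -3.258
v 3.582 2.923 -2.296
v 4.1 1.842 -3.317
v 3.346 2.796 -2.356
v 3.901 1.655 -3.287
v 3.148 2.609 -2.326
v 3.774 1.44 -3.173
v 3.021 2.394 -2.212
v 3.742 1.234 -2.995
v 2.988 2.188 -2.033
v 3.808 1.073 -2.783
v 3.054 2.027 -1.821
v 3.963 0.984 -2.574
v 3.209 1.939 -1.612
v 4.178 0.984 -2.404
v 3.425 1.938 -1.443
v 4.418 1.071 -2.303
v 3.664 2.026 -1.342
v 4.64 1.232 -2.288
v 3.887 2.186 -1.327
v 4.806 1.437 -2.362
v 4.053 2.391 -1.4
v 4.888 1.652 -2.511
v 4.134 2.607 -1.55
v 4.871 1.84 -2.711
v 4.117 2.794 -1.749
v -2.099 -1.168 -0.494
v -1.434 -1.295 -0.688
v -2.226 -2.265 -0.212
v -1.561 -2.392 -0.406
v -1.693 -2.003 0.167
v -1.615 -1.325 -0.007
v -2.045 -2.235 -0.893
v -1.967 -1.557 -1.067
v -1.4 -1.954 -0.934
v -1.183 -1.811 -0.279
v -2.477 -1.749 -0.621
v -2.26 -1.606 0.034
v -2.2 1.047 -0.512
v -1.726 1.795 -0.117
v -2.786 1.622 1.486
v -3.26 0.873 1.092
v -2.156 2.007 -0.379
v -3.217 1.833 1.224
v -2.601 1.913 -0.683
v -3.661 1.74 0.92
v -2.918 1.545 -0.933
v -3.978 1.371 0.671
v -3.007 1.018 -1.049
v -4.067 0.845 0.555
v -2.84 0.501 -0.994
v -3.9 0.327 0.609
v -2.47 0.156 -0.786
v -3.53 -0.017 0.817
v -2.014 0.095 -0.492
v -3.074 -0.078 1.112
v -1.617 0.336 -0.203
v -2.677 0.162 1.4
v -1.405 0.802 -0.012
v -2.465 0.629 1.591
v -1.446 1.346 0.02
v -2.506 1.173 1.623
f 2 1 4
f 2 4 3
f 4 1 5
f 4 5 3
f 5 1 6
f 5 6 3
f 6 1 7
f 6 7 3
f 7 1 8
f 7 8 3
f 8 1 9
f 8 9 3
f 9 1 10
f 9 10 3
f 10 1 11
f 10 11 3
f 11 1 12
f 11 12 3
f 12 1 13
f 12 13 3
f 13 1 14
f 13 14 3
f 14 1 15
f 14 15 3
f 15 1 16
f 15 16 3
f 16 1 2
f 16 2 3
f 18 17 21
f 18 21 19
f 19 21 22
f 19 22 20
f 21 17 23
f 21 23 22
f 22 23 24
f 22 24 20
f 23 17 25
f 23 25 24
f 24 25 26
f 24 26 20
f 25 17 27
f 25 27 26
f 26 27 28
f 26 28 20
f 27 17 29
f 27 29 28
f 28 29 30
f 28 30 20
f 29 17 31
f 29 31 30
f 30 31 32
f 30 32 20
f 31 17 33
f 31 33 32
f 32 33 34
f 32 34 20
f 33 17 18
f 33 18 34
f 34 18 19
f 34 19 20
f 36 35 39
f 36 39 37
f 37 39 40
f 37 40 38
f 39 35 41
f 39 41 40
f 40 41 42
f 40 42 38
f 41 35 43
f 41 43 42
f 42 43 44
f 42 44 38
f 43 35 45
f 43 45 44
f 44 45 46
f 44 46 38
f 45 35 47
f 45 47 46
f 46 47 48
f 46 48 38
f 47 35 49
f 47 49 48
f 48 49 50
f 48 50 38
f 49 35 51
f 49 51 50
f 50 51 52
f 50 52 38
f 51 35 53
f 51 53 52
f 52 53 54
f 52 54 38
f 53 35 55
f 53 55 54
f 54 55 56
f 54 56 38
f 55 35 57
f 55 57 56
f 56 57 58
f 56 58 38
f 57 35 59
f 57 59 58
f 58 59 60
f 58 60 38
f 59 35 61
f 59 61 60
f 60 61 62
f 60 62 38
f 61 35 63
f 61 63 62
f 62 63 64
f 62 64 38
f 63 35 65
f 63 65 64
f 64 65 66
f 64 66 38
f 65 35 36
f 65 36 66
f 66 36 37
f 66 37 38
f 67 78 72
f 67 72 68
f 67 68 74
f 67 74 77
f 67 77 78
f 68 72 76
f 72 78 71
f 78 77 69
f 77 74 73
f 74 68 75
f 70 76 71
f 70 71 69
f 70 69 73
f 70 73 75
f 70 75 76
f 71 76 72
f 69 71 78
f 73 69 77
f 75 73 74
f 76 75 68
f 80 79 83
f 80 83 81
f 81 83 84
f 81 84 82
f 83 79 85
f 83 85 84
f 84 85 86
f 84 86 82
f 85 79 87
f 85 87 86
f 86 87 88
f 86 88 82
f 87 79 89
f 87 89 88
f 88 89 90
f 88 90 82
f 89 79 91
f 89 91 90
f 90 91 92
f 90 92 82
f 91 79 93
f 91 93 92
f 92 93 94
f 92 94 82
f 93 79 95
f 93 95 94
f 94 95 96
f 94 96 82
f 95 79 97
f 95 97 96
f 96 97 98
f 96 98 82
f 97 79 99
f 97 99 98
f 98 99 100
f 98 100 82
f 99 79 101
f 99 101 100
f 100 101 102
f 100 102 82
f 101 79 80
f 101 80 102
f 102 80 81
f 102 81 82



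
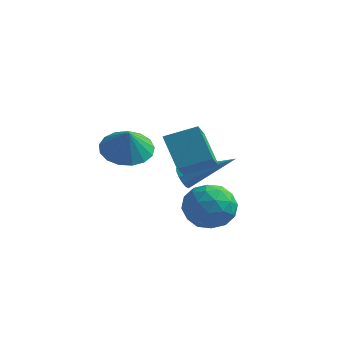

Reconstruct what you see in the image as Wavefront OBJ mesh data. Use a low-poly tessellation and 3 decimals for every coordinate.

v -1.509 -2.676 2.896
v -0.507 -2.074 3.31
v -1.974 -1.133 1.78
v -0.972 -0.532 2.193
v -0.728 -3.228 1.807
v 0.274 -2.627 2.22
v -1.193 -1.686 0.69
v -0.191 -1.084 1.104
v -1.765 -0.443 -1.083
v -1.23 0.381 -0.772
v -0.57 -0.801 -2.188
v -0.035 0.023 -1.877
v -0.143 -0.788 -1.25
v -0.882 -0.567 -0.567
v -0.918 0.147 -2.393
v -1.657 0.368 -1.71
v -0.707 0.745 -1.581
v -0.228 0.168 -0.875
v -1.572 -0.588 -2.085
v -1.093 -1.165 -1.379
v -1.603 0.001 -0.83
v -0.197 -0.421 -2.13
v -0.261 -0.897 -1.761
v 0.054 -0.413 -1.578
v -1.398 -0.556 -0.71
v -1.084 -0.072 -0.527
v -0.444 -0.76 -0.809
v -0.716 -0.348 -2.433
v -0.402 0.136 -2.25
v -1.854 -0.007 -1.382
v -1.539 0.477 -1.199
v -1.356 0.34 -2.151
v -0.981 0.699 -1.123
v -0.278 0.488 -1.773
v -0.797 0.561 -2.076
v -1.232 0.692 -1.674
v -0.699 0.359 -0.708
v 0.004 0.149 -1.358
v -0.06 -0.328 -0.99
v -0.494 -0.198 -0.588
v -0.391 0.574 -1.184
v -1.804 -0.569 -1.602
v -1.101 -0.779 -2.252
v -1.306 -0.222 -2.372
v -1.74 -0.092 -1.97
v -1.522 -0.908 -1.187
v -0.819 -1.119 -1.837
v -0.568 -1.112 -1.286
v -1.003 -0.981 -0.884
v -1.409 -0.994 -1.776
v -3.315 -1.72 1.548
v -2.493 -2.038 1.193
v -3.045 -2.1 2.512
v -2.396 -1.616 1.332
v -2.509 -1.218 1.52
v -2.807 -0.935 1.715
v -3.221 -0.832 1.872
v -3.657 -0.932 1.954
v -4.014 -1.213 1.943
v -4.211 -1.61 1.842
v -4.203 -2.033 1.674
v -3.991 -2.383 1.477
v -3.625 -2.582 1.296
v -3.187 -2.584 1.173
v -2.779 -2.387 1.136
v -2.553 1.158 -1.078
v -2.268 1.038 -1.484
v -0.847 1.922 -0.102
v -2.363 1.306 -1.527
v -2.518 1.526 -1.429
v -2.685 1.63 -1.219
v -2.81 1.583 -0.964
v -2.853 1.402 -0.746
v -2.801 1.142 -0.633
v -2.671 0.888 -0.662
v -2.503 0.719 -0.823
v -2.351 0.689 -1.065
v -2.264 0.808 -1.311
f 2 4 1
f 5 2 1
f 1 4 3
f 3 5 1
f 2 8 4
f 6 2 5
f 6 8 2
f 4 8 3
f 7 5 3
f 3 8 7
f 7 6 5
f 8 6 7
f 9 46 25
f 46 20 49
f 25 49 14
f 46 49 25
f 9 25 21
f 25 14 26
f 21 26 10
f 25 26 21
f 9 21 30
f 21 10 31
f 30 31 16
f 21 31 30
f 9 30 42
f 30 16 45
f 42 45 19
f 30 45 42
f 9 42 46
f 42 19 50
f 46 50 20
f 42 50 46
f 10 26 37
f 26 14 40
f 37 40 18
f 26 40 37
f 14 49 27
f 49 20 48
f 27 48 13
f 49 48 27
f 20 50 47
f 50 19 43
f 47 43 11
f 50 43 47
f 19 45 44
f 45 16 32
f 44 32 15
f 45 32 44
f 16 31 36
f 31 10 33
f 36 33 17
f 31 33 36
f 12 38 24
f 38 18 39
f 24 39 13
f 38 39 24
f 12 24 22
f 24 13 23
f 22 23 11
f 24 23 22
f 12 22 29
f 22 11 28
f 29 28 15
f 22 28 29
f 12 29 34
f 29 15 35
f 34 35 17
f 29 35 34
f 12 34 38
f 34 17 41
f 38 41 18
f 34 41 38
f 13 39 27
f 39 18 40
f 27 40 14
f 39 40 27
f 11 23 47
f 23 13 48
f 47 48 20
f 23 48 47
f 15 28 44
f 28 11 43
f 44 43 19
f 28 43 44
f 17 35 36
f 35 15 32
f 36 32 16
f 35 32 36
f 18 41 37
f 41 17 33
f 37 33 10
f 41 33 37
f 52 51 54
f 52 54 53
f 54 51 55
f 54 55 53
f 55 51 56
f 55 56 53
f 56 51 57
f 56 57 53
f 57 51 58
f 57 58 53
f 58 51 59
f 58 59 53
f 59 51 60
f 59 60 53
f 60 51 61
f 60 61 53
f 61 51 62
f 61 62 53
f 62 51 63
f 62 63 53
f 63 51 64
f 63 64 53
f 64 51 65
f 64 65 53
f 65 51 52
f 65 52 53
f 67 66 69
f 67 69 68
f 69 66 70
f 69 70 68
f 70 66 71
f 70 71 68
f 71 66 72
f 71 72 68
f 72 66 73
f 72 73 68
f 73 66 74
f 73 74 68
f 74 66 75
f 74 75 68
f 75 66 76
f 75 76 68
f 76 66 77
f 76 77 68
f 77 66 78
f 77 78 68
f 78 66 67
f 78 67 68



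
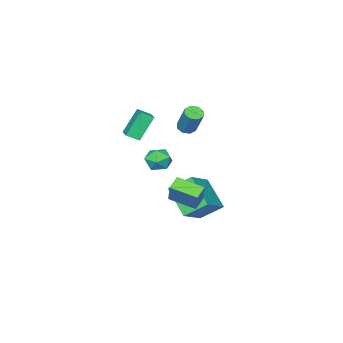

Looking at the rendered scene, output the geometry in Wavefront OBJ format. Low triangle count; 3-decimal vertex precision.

v -1.982 -2.578 -0.67
v -1.468 -2.213 -0.051
v -1.012 -3.607 -0.869
v -0.498 -3.242 -0.25
v -1.259 -3.626 -0.022
v -1.859 -2.99 0.102
v -0.621 -2.83 -1.022
v -1.221 -2.194 -0.898
v -0.627 -2.369 -0.269
v -1.021 -2.861 0.35
v -1.459 -2.959 -1.27
v -1.853 -3.451 -0.651
v -3.14 -0.961 -1.991
v -1.453 -0.488 -0.988
v -2.793 0.682 -3.35
v -1.105 1.155 -2.346
v -2.295 -1.935 -2.954
v -0.607 -1.462 -1.95
v -1.947 -0.292 -4.312
v -0.26 0.181 -3.309
v -2.32 -1.799 2.127
v -1.828 -1.608 1.912
v -1.527 -0.69 3.419
v -2.02 -0.881 3.633
v -2.164 -1.346 1.819
v -1.863 -0.427 3.326
v -2.591 -1.349 1.906
v -2.291 -0.43 3.413
v -2.86 -1.616 2.122
v -2.559 -0.697 3.629
v -2.813 -1.99 2.341
v -2.512 -1.072 3.848
v -2.477 -2.253 2.434
v -2.176 -1.334 3.941
v -2.049 -2.25 2.347
v -1.749 -1.331 3.854
v -1.781 -1.983 2.131
v -1.48 -1.064 3.638
v 1.724 -2.469 2.826
v 0.784 -2.349 4.286
v 1.196 -1.97 2.445
v 0.256 -1.85 3.905
v 2.504 -1.33 3.235
v 1.564 -1.21 4.695
v 1.976 -0.831 2.854
v 1.036 -0.711 4.314
v 0.518 1.933 -1.776
v 1.187 0.529 -1.321
v -0.221 1.719 -1.349
v 0.448 0.316 -0.893
v 1.092 2.644 -0.427
v 1.761 1.241 0.029
v 0.353 2.431 0.001
v 1.022 1.027 0.456
f 1 12 6
f 1 6 2
f 1 2 8
f 1 8 11
f 1 11 12
f 2 6 10
f 6 12 5
f 12 11 3
f 11 8 7
f 8 2 9
f 4 10 5
f 4 5 3
f 4 3 7
f 4 7 9
f 4 9 10
f 5 10 6
f 3 5 12
f 7 3 11
f 9 7 8
f 10 9 2
f 14 16 13
f 17 14 13
f 13 16 15
f 15 17 13
f 14 20 16
f 18 14 17
f 18 20 14
f 16 20 15
f 19 17 15
f 15 20 19
f 19 18 17
f 20 18 19
f 22 21 25
f 22 25 23
f 23 25 26
f 23 26 24
f 25 21 27
f 25 27 26
f 26 27 28
f 26 28 24
f 27 21 29
f 27 29 28
f 28 29 30
f 28 30 24
f 29 21 31
f 29 31 30
f 30 31 32
f 30 32 24
f 31 21 33
f 31 33 32
f 32 33 34
f 32 34 24
f 33 21 35
f 33 35 34
f 34 35 36
f 34 36 24
f 35 21 37
f 35 37 36
f 36 37 38
f 36 38 24
f 37 21 22
f 37 22 38
f 38 22 23
f 38 23 24
f 40 42 39
f 43 40 39
f 39 42 41
f 41 43 39
f 40 46 42
f 44 40 43
f 44 46 40
f 42 46 41
f 45 43 41
f 41 46 45
f 45 44 43
f 46 44 45
f 48 50 47
f 51 48 47
f 47 50 49
f 49 51 47
f 48 54 50
f 52 48 51
f 52 54 48
f 50 54 49
f 53 51 49
f 49 54 53
f 53 52 51
f 54 52 53



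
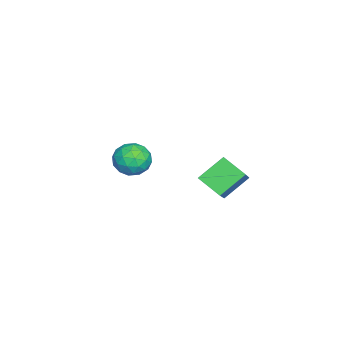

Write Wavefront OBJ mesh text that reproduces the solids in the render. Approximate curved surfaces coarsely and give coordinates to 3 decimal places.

v -2.858 -2.946 0.835
v -2.136 -2.597 1.396
v -1.984 -4.223 0.504
v -1.262 -3.874 1.065
v -2.097 -4.177 1.475
v -2.637 -3.388 1.679
v -1.483 -3.432 0.221
v -2.023 -2.643 0.425
v -1.287 -2.898 1.016
v -1.666 -3.358 1.791
v -2.454 -3.462 0.109
v -2.833 -3.922 0.884
v -2.574 -2.659 1.144
v -1.546 -4.161 0.756
v -2.037 -4.339 0.997
v -1.613 -4.134 1.326
v -2.868 -3.124 1.311
v -2.444 -2.919 1.641
v -2.421 -3.848 1.687
v -1.676 -3.901 0.259
v -1.252 -3.696 0.589
v -2.507 -2.686 0.574
v -2.083 -2.481 0.903
v -1.699 -2.972 0.213
v -1.65 -2.631 1.251
v -1.136 -3.382 1.056
v -1.266 -3.122 0.56
v -1.584 -2.658 0.68
v -1.873 -2.902 1.706
v -1.359 -3.652 1.512
v -1.85 -3.83 1.753
v -2.167 -3.366 1.873
v -1.374 -3.078 1.483
v -2.761 -3.168 0.388
v -2.247 -3.918 0.194
v -1.953 -3.454 0.027
v -2.27 -2.99 0.147
v -2.984 -3.438 0.844
v -2.47 -4.189 0.649
v -2.536 -4.162 1.22
v -2.854 -3.698 1.34
v -2.746 -3.742 0.417
v 1.676 2.796 3.09
v 1.277 1.762 3.75
v 3.354 2.977 4.39
v 2.955 1.943 5.05
v 2.485 1.897 2.17
v 2.086 0.863 2.83
v 4.163 2.078 3.47
v 3.764 1.044 4.13
f 1 38 17
f 38 12 41
f 17 41 6
f 38 41 17
f 1 17 13
f 17 6 18
f 13 18 2
f 17 18 13
f 1 13 22
f 13 2 23
f 22 23 8
f 13 23 22
f 1 22 34
f 22 8 37
f 34 37 11
f 22 37 34
f 1 34 38
f 34 11 42
f 38 42 12
f 34 42 38
f 2 18 29
f 18 6 32
f 29 32 10
f 18 32 29
f 6 41 19
f 41 12 40
f 19 40 5
f 41 40 19
f 12 42 39
f 42 11 35
f 39 35 3
f 42 35 39
f 11 37 36
f 37 8 24
f 36 24 7
f 37 24 36
f 8 23 28
f 23 2 25
f 28 25 9
f 23 25 28
f 4 30 16
f 30 10 31
f 16 31 5
f 30 31 16
f 4 16 14
f 16 5 15
f 14 15 3
f 16 15 14
f 4 14 21
f 14 3 20
f 21 20 7
f 14 20 21
f 4 21 26
f 21 7 27
f 26 27 9
f 21 27 26
f 4 26 30
f 26 9 33
f 30 33 10
f 26 33 30
f 5 31 19
f 31 10 32
f 19 32 6
f 31 32 19
f 3 15 39
f 15 5 40
f 39 40 12
f 15 40 39
f 7 20 36
f 20 3 35
f 36 35 11
f 20 35 36
f 9 27 28
f 27 7 24
f 28 24 8
f 27 24 28
f 10 33 29
f 33 9 25
f 29 25 2
f 33 25 29
f 44 46 43
f 47 44 43
f 43 46 45
f 45 47 43
f 44 50 46
f 48 44 47
f 48 50 44
f 46 50 45
f 49 47 45
f 45 50 49
f 49 48 47
f 50 48 49



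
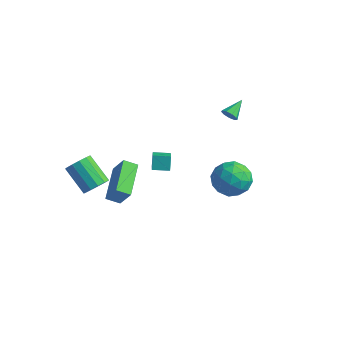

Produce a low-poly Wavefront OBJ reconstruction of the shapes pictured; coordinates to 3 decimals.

v -2.478 -2.318 -2.994
v -1.732 -2.314 -1.869
v -3.527 -0.536 -2.306
v -2.781 -0.531 -1.181
v -1.899 -1.829 -3.379
v -1.153 -1.824 -2.254
v -2.948 -0.046 -2.691
v -2.202 -0.042 -1.566
v 0.905 -2.54 1.42
v 0.658 -2.168 2.132
v 0.103 -1.616 0.66
v -0.144 -1.245 1.372
v 1.604 -1.975 1.368
v 1.357 -1.604 2.08
v 0.802 -1.052 0.608
v 0.555 -0.68 1.32
v -1.874 -3.602 -0.782
v -1.39 -3.519 -0.202
v -2.762 -3.374 0.922
v -3.246 -3.458 0.342
v -1.47 -3.125 -0.351
v -2.842 -2.98 0.774
v -1.678 -2.883 -0.636
v -3.05 -2.738 0.489
v -1.948 -2.869 -0.968
v -3.321 -2.724 0.157
v -2.195 -3.088 -1.24
v -3.567 -2.943 -0.116
v -2.34 -3.471 -1.368
v -3.712 -3.326 -0.243
v -2.337 -3.895 -1.309
v -3.709 -3.75 -0.185
v -2.187 -4.226 -1.084
v -3.559 -4.081 0.041
v -1.937 -4.36 -0.762
v -3.309 -4.215 0.363
v -1.668 -4.253 -0.447
v -3.04 -4.108 0.678
v -1.464 -3.939 -0.238
v -2.836 -3.794 0.886
v 1.28 3.114 2.31
v 1.597 2.94 2.656
v 1.26 4.186 2.87
v 1.772 3.078 2.396
v 1.716 3.234 2.097
v 1.457 3.333 1.897
v 1.115 3.33 1.89
v 0.851 3.225 2.08
v 0.787 3.069 2.378
v 0.954 2.933 2.643
v 1.274 2.882 2.753
v 2.668 0.883 -0.47
v 3.394 1.608 -0.008
v 3.626 -0.508 0.208
v 4.352 0.217 0.67
v 3.302 0.142 1.067
v 2.71 1.002 0.648
v 4.31 0.098 -0.448
v 3.718 0.958 -0.867
v 4.409 1.123 0.005
v 3.786 1.15 0.942
v 3.234 -0.05 -0.742
v 2.611 -0.023 0.195
v 2.947 1.368 -0.299
v 4.073 -0.268 0.499
v 3.456 -0.312 0.732
v 3.883 0.115 1.004
v 2.545 1.011 0.087
v 2.971 1.438 0.358
v 2.917 0.576 0.99
v 4.049 -0.338 -0.158
v 4.475 0.089 0.113
v 3.137 0.985 -0.804
v 3.564 1.412 -0.532
v 4.103 0.524 -0.79
v 3.97 1.509 -0.019
v 4.533 0.691 0.38
v 4.509 0.621 -0.278
v 4.161 1.126 -0.524
v 3.604 1.525 0.531
v 4.167 0.707 0.93
v 3.55 0.663 1.163
v 3.202 1.169 0.917
v 4.2 1.24 0.539
v 2.853 0.393 -0.73
v 3.416 -0.425 -0.331
v 3.818 -0.069 -0.717
v 3.47 0.437 -0.963
v 2.487 0.409 -0.18
v 3.05 -0.409 0.219
v 2.859 -0.026 0.724
v 2.511 0.479 0.478
v 2.82 -0.14 -0.339
f 2 4 1
f 5 2 1
f 1 4 3
f 3 5 1
f 2 8 4
f 6 2 5
f 6 8 2
f 4 8 3
f 7 5 3
f 3 8 7
f 7 6 5
f 8 6 7
f 10 12 9
f 13 10 9
f 9 12 11
f 11 13 9
f 10 16 12
f 14 10 13
f 14 16 10
f 12 16 11
f 15 13 11
f 11 16 15
f 15 14 13
f 16 14 15
f 18 17 21
f 18 21 19
f 19 21 22
f 19 22 20
f 21 17 23
f 21 23 22
f 22 23 24
f 22 24 20
f 23 17 25
f 23 25 24
f 24 25 26
f 24 26 20
f 25 17 27
f 25 27 26
f 26 27 28
f 26 28 20
f 27 17 29
f 27 29 28
f 28 29 30
f 28 30 20
f 29 17 31
f 29 31 30
f 30 31 32
f 30 32 20
f 31 17 33
f 31 33 32
f 32 33 34
f 32 34 20
f 33 17 35
f 33 35 34
f 34 35 36
f 34 36 20
f 35 17 37
f 35 37 36
f 36 37 38
f 36 38 20
f 37 17 39
f 37 39 38
f 38 39 40
f 38 40 20
f 39 17 18
f 39 18 40
f 40 18 19
f 40 19 20
f 42 41 44
f 42 44 43
f 44 41 45
f 44 45 43
f 45 41 46
f 45 46 43
f 46 41 47
f 46 47 43
f 47 41 48
f 47 48 43
f 48 41 49
f 48 49 43
f 49 41 50
f 49 50 43
f 50 41 51
f 50 51 43
f 51 41 42
f 51 42 43
f 52 89 68
f 89 63 92
f 68 92 57
f 89 92 68
f 52 68 64
f 68 57 69
f 64 69 53
f 68 69 64
f 52 64 73
f 64 53 74
f 73 74 59
f 64 74 73
f 52 73 85
f 73 59 88
f 85 88 62
f 73 88 85
f 52 85 89
f 85 62 93
f 89 93 63
f 85 93 89
f 53 69 80
f 69 57 83
f 80 83 61
f 69 83 80
f 57 92 70
f 92 63 91
f 70 91 56
f 92 91 70
f 63 93 90
f 93 62 86
f 90 86 54
f 93 86 90
f 62 88 87
f 88 59 75
f 87 75 58
f 88 75 87
f 59 74 79
f 74 53 76
f 79 76 60
f 74 76 79
f 55 81 67
f 81 61 82
f 67 82 56
f 81 82 67
f 55 67 65
f 67 56 66
f 65 66 54
f 67 66 65
f 55 65 72
f 65 54 71
f 72 71 58
f 65 71 72
f 55 72 77
f 72 58 78
f 77 78 60
f 72 78 77
f 55 77 81
f 77 60 84
f 81 84 61
f 77 84 81
f 56 82 70
f 82 61 83
f 70 83 57
f 82 83 70
f 54 66 90
f 66 56 91
f 90 91 63
f 66 91 90
f 58 71 87
f 71 54 86
f 87 86 62
f 71 86 87
f 60 78 79
f 78 58 75
f 79 75 59
f 78 75 79
f 61 84 80
f 84 60 76
f 80 76 53
f 84 76 80

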